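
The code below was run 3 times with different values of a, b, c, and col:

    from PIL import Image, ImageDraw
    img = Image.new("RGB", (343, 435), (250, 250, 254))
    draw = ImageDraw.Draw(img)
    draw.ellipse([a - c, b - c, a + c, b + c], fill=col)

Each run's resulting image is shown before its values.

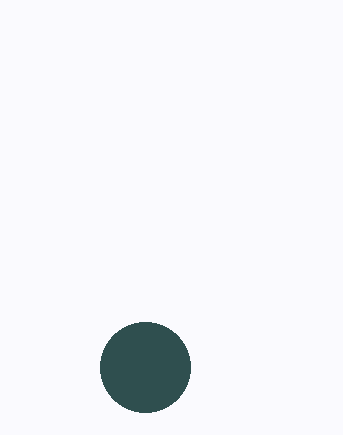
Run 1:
a = 145, b = 367, c = 45, col = 'darkslategray'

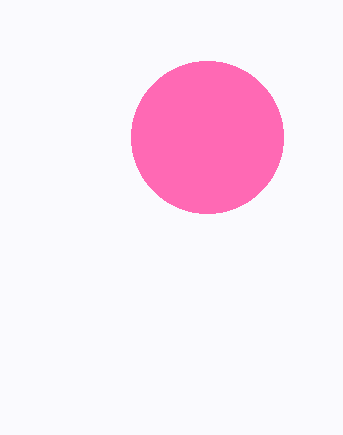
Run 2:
a = 207; b = 137; c = 76; col = 'hotpink'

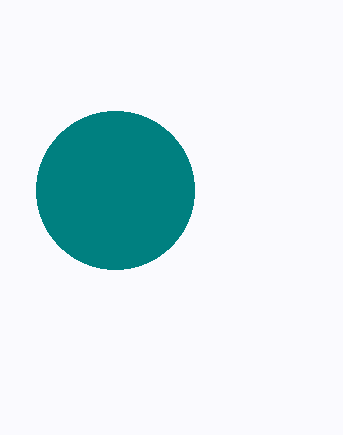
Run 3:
a = 115, b = 190, c = 79, col = 'teal'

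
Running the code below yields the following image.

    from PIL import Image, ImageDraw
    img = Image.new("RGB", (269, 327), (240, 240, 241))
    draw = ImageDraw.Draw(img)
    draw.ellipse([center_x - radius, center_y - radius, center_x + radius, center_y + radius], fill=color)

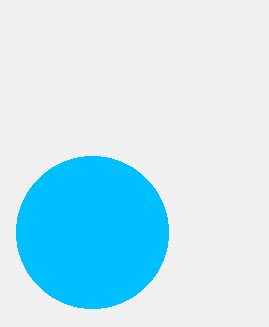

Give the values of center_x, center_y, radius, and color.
center_x = 92
center_y = 232
radius = 76
color = 'deepskyblue'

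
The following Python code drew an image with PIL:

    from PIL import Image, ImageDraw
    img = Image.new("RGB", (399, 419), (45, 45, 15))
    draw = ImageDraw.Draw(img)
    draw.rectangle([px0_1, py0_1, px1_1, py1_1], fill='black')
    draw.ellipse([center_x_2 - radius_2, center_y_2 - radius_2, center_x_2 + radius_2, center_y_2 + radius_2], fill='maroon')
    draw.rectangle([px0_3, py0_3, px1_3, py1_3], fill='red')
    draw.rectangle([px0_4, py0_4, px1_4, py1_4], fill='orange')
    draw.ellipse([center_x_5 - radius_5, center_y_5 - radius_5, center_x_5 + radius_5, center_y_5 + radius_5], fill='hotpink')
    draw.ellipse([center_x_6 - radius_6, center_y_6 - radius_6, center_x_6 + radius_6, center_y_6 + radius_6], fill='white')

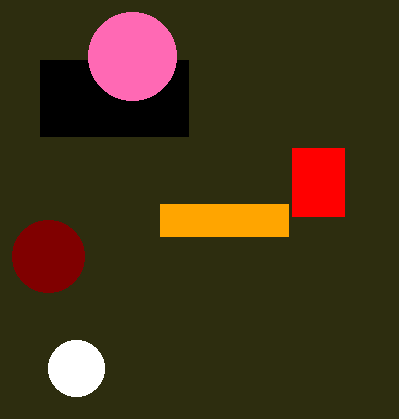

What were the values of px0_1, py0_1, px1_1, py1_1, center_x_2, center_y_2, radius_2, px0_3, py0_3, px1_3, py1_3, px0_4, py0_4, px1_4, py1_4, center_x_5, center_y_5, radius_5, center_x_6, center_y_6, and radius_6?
px0_1 = 40; py0_1 = 60; px1_1 = 188; py1_1 = 136; center_x_2 = 48; center_y_2 = 256; radius_2 = 36; px0_3 = 292; py0_3 = 148; px1_3 = 344; py1_3 = 216; px0_4 = 160; py0_4 = 204; px1_4 = 288; py1_4 = 236; center_x_5 = 132; center_y_5 = 56; radius_5 = 44; center_x_6 = 76; center_y_6 = 368; radius_6 = 28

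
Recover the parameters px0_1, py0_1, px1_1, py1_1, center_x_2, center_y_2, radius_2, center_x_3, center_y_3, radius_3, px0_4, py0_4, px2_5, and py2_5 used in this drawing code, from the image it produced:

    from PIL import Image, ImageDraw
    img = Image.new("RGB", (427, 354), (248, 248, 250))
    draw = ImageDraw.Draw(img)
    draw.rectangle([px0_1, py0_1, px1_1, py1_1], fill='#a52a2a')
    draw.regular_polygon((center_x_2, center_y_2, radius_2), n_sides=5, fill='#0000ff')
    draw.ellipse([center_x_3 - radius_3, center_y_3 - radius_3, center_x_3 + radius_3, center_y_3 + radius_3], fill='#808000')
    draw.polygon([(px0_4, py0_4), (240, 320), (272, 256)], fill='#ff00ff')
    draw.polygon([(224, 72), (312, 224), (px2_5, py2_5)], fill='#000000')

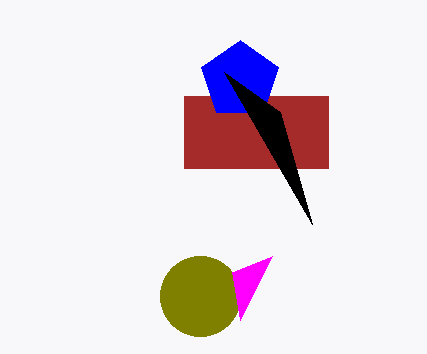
px0_1 = 184, py0_1 = 96, px1_1 = 328, py1_1 = 168, center_x_2 = 240, center_y_2 = 80, radius_2 = 40, center_x_3 = 200, center_y_3 = 296, radius_3 = 40, px0_4 = 232, py0_4 = 272, px2_5 = 280, py2_5 = 112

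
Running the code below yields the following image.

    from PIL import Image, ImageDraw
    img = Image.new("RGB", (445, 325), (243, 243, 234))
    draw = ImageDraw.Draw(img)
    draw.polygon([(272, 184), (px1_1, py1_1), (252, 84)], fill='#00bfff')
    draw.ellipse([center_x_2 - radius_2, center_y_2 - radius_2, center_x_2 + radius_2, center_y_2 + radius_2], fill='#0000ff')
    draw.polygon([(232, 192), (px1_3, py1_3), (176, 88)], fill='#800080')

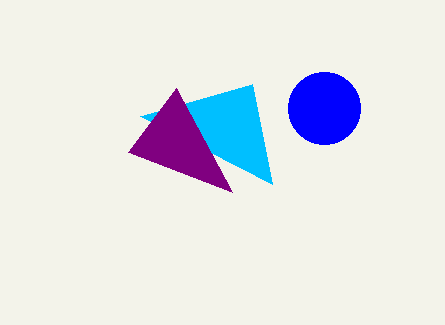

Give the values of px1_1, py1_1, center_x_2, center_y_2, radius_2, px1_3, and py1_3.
px1_1 = 140, py1_1 = 116, center_x_2 = 324, center_y_2 = 108, radius_2 = 36, px1_3 = 128, py1_3 = 152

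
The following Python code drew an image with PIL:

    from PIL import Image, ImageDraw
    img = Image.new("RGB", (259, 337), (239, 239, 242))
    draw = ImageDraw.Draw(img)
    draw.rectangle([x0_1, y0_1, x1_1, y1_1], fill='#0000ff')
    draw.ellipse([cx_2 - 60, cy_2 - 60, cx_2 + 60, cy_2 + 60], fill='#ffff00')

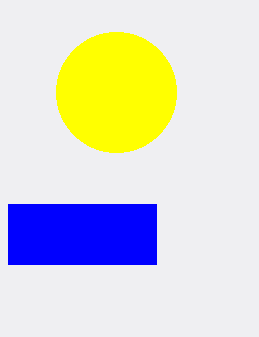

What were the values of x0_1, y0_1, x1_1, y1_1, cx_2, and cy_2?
x0_1 = 8
y0_1 = 204
x1_1 = 156
y1_1 = 264
cx_2 = 116
cy_2 = 92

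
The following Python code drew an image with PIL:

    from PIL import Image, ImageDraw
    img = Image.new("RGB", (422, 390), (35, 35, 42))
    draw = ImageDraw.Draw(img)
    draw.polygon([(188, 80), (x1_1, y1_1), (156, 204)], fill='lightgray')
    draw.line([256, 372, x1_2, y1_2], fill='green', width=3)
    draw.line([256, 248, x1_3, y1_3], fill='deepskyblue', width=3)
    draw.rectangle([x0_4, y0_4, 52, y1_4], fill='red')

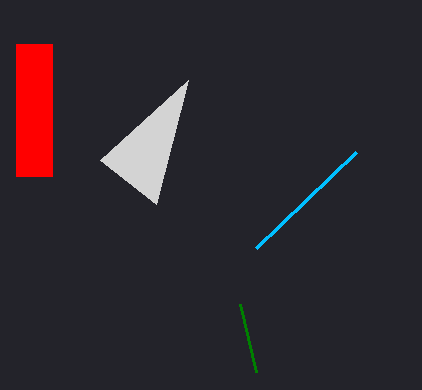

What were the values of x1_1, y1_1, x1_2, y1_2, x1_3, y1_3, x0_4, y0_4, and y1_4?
x1_1 = 100, y1_1 = 160, x1_2 = 240, y1_2 = 304, x1_3 = 356, y1_3 = 152, x0_4 = 16, y0_4 = 44, y1_4 = 176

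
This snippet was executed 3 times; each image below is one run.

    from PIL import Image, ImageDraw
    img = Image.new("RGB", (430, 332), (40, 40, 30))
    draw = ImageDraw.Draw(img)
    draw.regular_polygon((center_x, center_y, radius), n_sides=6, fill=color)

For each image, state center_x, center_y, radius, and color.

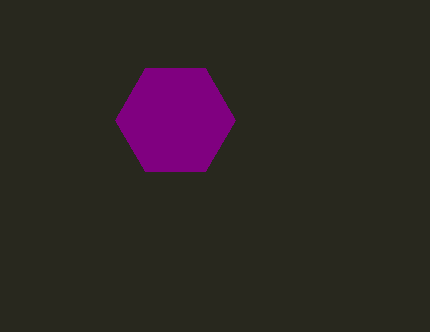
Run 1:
center_x = 175, center_y = 120, radius = 60, color = 'purple'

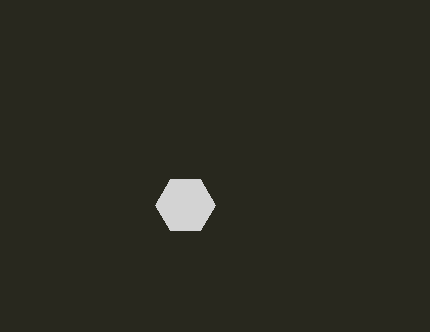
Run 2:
center_x = 185
center_y = 205
radius = 30
color = 'lightgray'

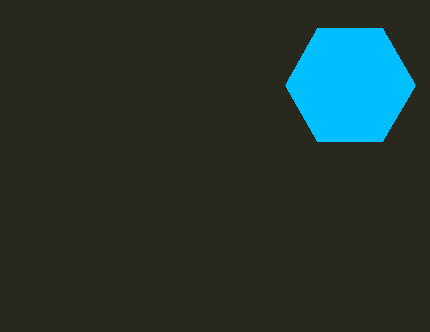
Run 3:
center_x = 350, center_y = 85, radius = 65, color = 'deepskyblue'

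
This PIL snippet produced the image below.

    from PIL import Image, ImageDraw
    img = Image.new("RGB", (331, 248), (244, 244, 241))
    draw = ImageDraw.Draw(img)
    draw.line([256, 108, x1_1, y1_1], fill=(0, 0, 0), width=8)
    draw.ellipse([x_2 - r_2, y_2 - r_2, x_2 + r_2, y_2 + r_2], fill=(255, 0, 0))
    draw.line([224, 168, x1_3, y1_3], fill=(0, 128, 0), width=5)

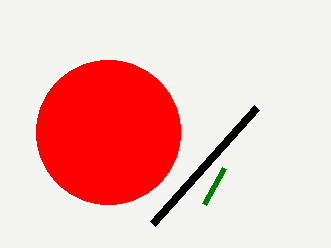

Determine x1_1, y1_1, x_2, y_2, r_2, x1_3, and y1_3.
x1_1 = 152
y1_1 = 224
x_2 = 108
y_2 = 132
r_2 = 72
x1_3 = 204
y1_3 = 204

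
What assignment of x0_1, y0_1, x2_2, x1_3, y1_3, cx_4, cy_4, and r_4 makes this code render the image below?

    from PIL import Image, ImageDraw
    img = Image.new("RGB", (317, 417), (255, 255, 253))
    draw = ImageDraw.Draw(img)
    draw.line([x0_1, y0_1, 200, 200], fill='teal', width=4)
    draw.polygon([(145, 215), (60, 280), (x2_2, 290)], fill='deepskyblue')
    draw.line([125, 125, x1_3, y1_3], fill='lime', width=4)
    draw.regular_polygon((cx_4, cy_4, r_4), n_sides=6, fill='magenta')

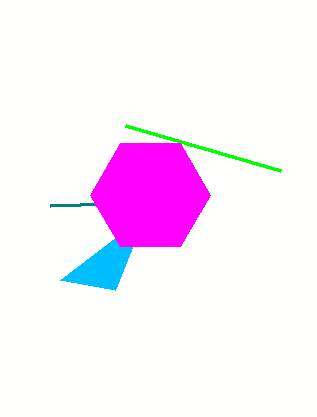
x0_1 = 50, y0_1 = 205, x2_2 = 115, x1_3 = 280, y1_3 = 170, cx_4 = 150, cy_4 = 195, r_4 = 60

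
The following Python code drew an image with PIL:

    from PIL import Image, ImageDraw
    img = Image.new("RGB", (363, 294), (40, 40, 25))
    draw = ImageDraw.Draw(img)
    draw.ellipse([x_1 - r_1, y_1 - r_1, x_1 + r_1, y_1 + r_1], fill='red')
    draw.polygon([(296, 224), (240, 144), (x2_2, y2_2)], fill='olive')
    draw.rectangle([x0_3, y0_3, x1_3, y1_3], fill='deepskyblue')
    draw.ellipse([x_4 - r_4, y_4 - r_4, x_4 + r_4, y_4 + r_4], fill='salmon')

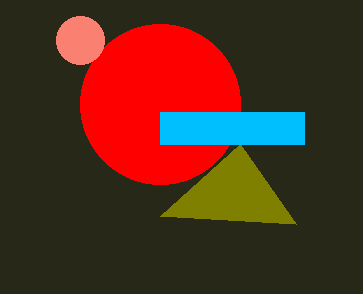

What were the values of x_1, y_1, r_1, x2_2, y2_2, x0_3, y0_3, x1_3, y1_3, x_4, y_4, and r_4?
x_1 = 160, y_1 = 104, r_1 = 80, x2_2 = 160, y2_2 = 216, x0_3 = 160, y0_3 = 112, x1_3 = 304, y1_3 = 144, x_4 = 80, y_4 = 40, r_4 = 24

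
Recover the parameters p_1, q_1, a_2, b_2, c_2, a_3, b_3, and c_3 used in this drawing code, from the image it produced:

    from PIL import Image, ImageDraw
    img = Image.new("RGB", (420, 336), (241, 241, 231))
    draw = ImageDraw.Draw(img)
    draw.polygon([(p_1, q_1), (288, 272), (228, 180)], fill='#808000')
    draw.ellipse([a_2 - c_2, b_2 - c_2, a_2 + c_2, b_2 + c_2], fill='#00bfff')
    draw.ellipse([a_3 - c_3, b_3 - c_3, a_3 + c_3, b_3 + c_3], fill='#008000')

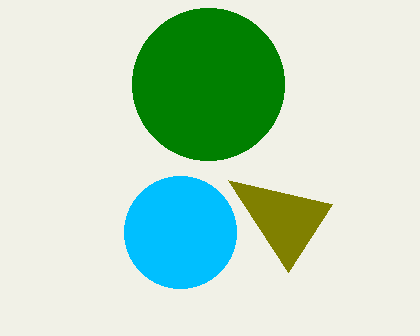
p_1 = 332; q_1 = 204; a_2 = 180; b_2 = 232; c_2 = 56; a_3 = 208; b_3 = 84; c_3 = 76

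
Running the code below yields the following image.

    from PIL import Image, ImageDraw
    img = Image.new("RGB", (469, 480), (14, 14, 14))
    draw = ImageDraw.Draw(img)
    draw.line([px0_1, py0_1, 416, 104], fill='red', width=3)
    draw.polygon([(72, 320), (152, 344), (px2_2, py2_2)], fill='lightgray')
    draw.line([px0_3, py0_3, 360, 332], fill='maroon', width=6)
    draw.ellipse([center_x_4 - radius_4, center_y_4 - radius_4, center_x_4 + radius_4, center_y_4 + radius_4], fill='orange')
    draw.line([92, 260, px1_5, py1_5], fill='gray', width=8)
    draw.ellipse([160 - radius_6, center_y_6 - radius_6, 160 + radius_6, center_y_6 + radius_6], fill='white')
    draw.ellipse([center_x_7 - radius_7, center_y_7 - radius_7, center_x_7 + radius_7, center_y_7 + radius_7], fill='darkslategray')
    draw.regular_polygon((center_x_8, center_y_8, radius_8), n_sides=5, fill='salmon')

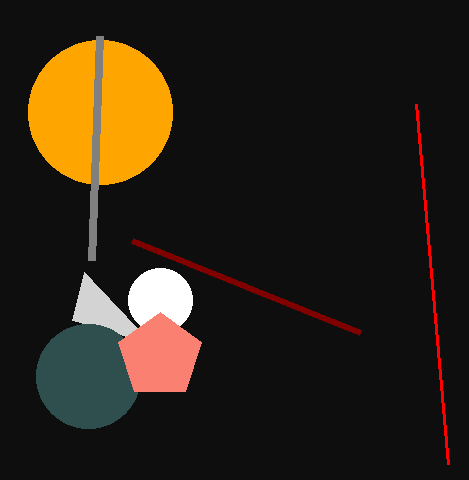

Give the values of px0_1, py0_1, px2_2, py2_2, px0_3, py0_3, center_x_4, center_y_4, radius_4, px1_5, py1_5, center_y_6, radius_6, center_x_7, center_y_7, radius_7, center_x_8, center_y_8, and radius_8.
px0_1 = 448; py0_1 = 464; px2_2 = 84; py2_2 = 272; px0_3 = 132; py0_3 = 240; center_x_4 = 100; center_y_4 = 112; radius_4 = 72; px1_5 = 100; py1_5 = 36; center_y_6 = 300; radius_6 = 32; center_x_7 = 88; center_y_7 = 376; radius_7 = 52; center_x_8 = 160; center_y_8 = 356; radius_8 = 44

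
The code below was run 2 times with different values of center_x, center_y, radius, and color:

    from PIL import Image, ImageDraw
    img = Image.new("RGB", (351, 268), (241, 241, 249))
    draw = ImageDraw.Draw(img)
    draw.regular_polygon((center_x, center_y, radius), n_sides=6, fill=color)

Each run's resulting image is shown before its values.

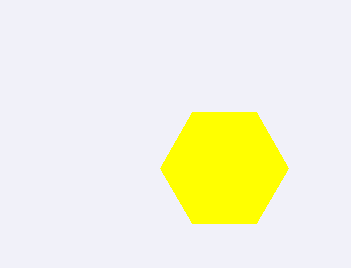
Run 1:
center_x = 224, center_y = 168, radius = 64, color = 'yellow'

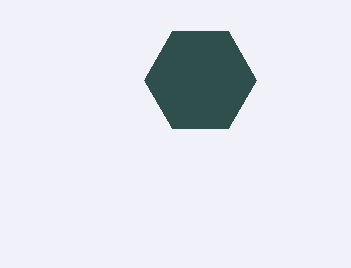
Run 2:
center_x = 200; center_y = 80; radius = 56; color = 'darkslategray'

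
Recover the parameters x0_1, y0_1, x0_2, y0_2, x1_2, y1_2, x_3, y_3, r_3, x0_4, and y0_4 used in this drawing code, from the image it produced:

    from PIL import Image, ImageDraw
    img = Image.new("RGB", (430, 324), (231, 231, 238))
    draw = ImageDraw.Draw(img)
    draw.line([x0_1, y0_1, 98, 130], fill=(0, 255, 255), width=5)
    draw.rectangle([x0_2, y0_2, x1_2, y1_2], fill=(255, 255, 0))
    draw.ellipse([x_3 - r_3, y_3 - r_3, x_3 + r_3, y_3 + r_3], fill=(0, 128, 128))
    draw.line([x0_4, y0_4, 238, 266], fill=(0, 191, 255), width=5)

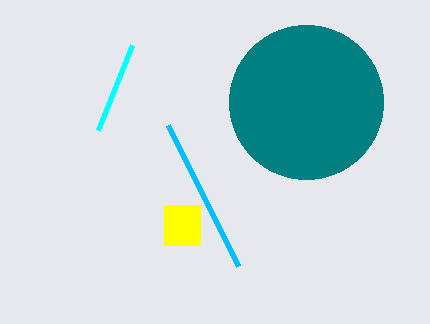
x0_1 = 132
y0_1 = 45
x0_2 = 164
y0_2 = 205
x1_2 = 200
y1_2 = 245
x_3 = 306
y_3 = 102
r_3 = 77
x0_4 = 168
y0_4 = 125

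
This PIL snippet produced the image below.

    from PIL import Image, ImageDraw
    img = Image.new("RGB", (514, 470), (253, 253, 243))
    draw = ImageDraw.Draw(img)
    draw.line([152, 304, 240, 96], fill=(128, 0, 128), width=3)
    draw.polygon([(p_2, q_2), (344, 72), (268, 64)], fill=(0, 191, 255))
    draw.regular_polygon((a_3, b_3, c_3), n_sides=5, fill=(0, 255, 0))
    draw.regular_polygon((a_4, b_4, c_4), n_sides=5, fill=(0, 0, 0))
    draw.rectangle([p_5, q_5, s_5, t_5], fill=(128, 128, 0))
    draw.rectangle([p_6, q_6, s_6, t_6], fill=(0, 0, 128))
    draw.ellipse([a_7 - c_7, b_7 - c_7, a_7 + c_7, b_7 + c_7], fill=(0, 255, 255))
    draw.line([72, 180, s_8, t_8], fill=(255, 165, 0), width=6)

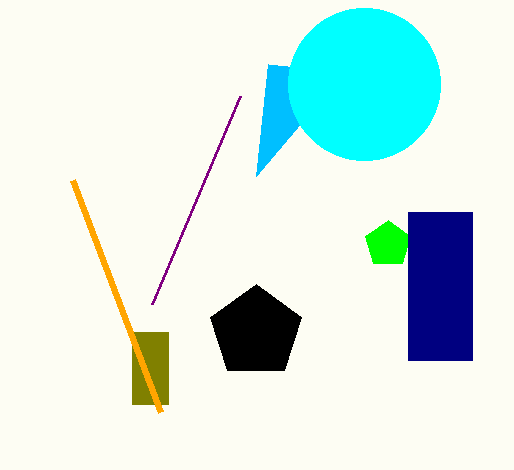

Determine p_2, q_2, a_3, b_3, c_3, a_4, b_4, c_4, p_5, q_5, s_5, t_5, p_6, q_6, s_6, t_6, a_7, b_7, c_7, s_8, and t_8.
p_2 = 256
q_2 = 176
a_3 = 388
b_3 = 244
c_3 = 24
a_4 = 256
b_4 = 332
c_4 = 48
p_5 = 132
q_5 = 332
s_5 = 168
t_5 = 404
p_6 = 408
q_6 = 212
s_6 = 472
t_6 = 360
a_7 = 364
b_7 = 84
c_7 = 76
s_8 = 160
t_8 = 412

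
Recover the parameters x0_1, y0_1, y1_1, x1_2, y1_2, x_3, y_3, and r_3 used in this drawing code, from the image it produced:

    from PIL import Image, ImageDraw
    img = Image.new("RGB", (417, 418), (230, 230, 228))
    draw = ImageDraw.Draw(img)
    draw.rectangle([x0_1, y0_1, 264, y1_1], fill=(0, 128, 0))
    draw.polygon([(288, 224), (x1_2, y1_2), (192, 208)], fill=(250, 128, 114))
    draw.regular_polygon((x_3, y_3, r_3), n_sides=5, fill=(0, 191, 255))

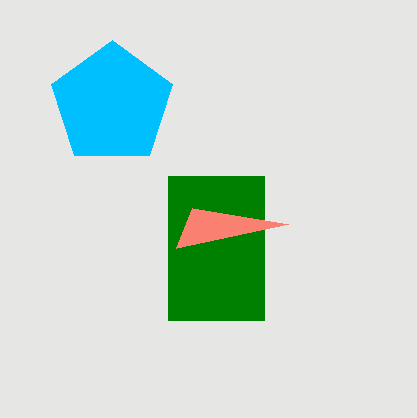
x0_1 = 168, y0_1 = 176, y1_1 = 320, x1_2 = 176, y1_2 = 248, x_3 = 112, y_3 = 104, r_3 = 64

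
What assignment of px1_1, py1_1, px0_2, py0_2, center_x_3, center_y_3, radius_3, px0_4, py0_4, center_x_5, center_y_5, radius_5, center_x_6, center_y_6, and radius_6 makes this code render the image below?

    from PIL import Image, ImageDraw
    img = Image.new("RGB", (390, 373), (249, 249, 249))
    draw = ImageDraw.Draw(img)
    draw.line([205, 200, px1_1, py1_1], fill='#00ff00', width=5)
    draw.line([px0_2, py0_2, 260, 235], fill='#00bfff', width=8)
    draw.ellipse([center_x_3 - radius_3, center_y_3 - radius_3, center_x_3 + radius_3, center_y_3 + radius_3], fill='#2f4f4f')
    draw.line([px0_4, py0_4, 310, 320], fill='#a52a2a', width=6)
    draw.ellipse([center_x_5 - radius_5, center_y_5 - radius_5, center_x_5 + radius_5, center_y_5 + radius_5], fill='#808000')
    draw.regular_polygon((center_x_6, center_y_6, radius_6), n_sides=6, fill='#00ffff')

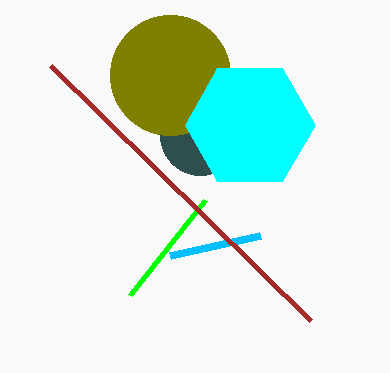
px1_1 = 130, py1_1 = 295, px0_2 = 170, py0_2 = 255, center_x_3 = 200, center_y_3 = 135, radius_3 = 40, px0_4 = 50, py0_4 = 65, center_x_5 = 170, center_y_5 = 75, radius_5 = 60, center_x_6 = 250, center_y_6 = 125, radius_6 = 65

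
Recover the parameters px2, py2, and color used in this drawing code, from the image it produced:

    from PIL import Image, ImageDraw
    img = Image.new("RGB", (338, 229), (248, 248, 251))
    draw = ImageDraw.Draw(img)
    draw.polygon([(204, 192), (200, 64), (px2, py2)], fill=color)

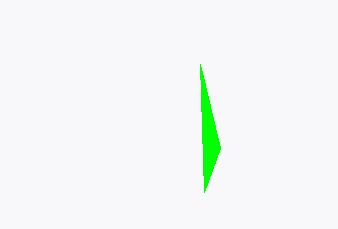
px2 = 220
py2 = 148
color = 'lime'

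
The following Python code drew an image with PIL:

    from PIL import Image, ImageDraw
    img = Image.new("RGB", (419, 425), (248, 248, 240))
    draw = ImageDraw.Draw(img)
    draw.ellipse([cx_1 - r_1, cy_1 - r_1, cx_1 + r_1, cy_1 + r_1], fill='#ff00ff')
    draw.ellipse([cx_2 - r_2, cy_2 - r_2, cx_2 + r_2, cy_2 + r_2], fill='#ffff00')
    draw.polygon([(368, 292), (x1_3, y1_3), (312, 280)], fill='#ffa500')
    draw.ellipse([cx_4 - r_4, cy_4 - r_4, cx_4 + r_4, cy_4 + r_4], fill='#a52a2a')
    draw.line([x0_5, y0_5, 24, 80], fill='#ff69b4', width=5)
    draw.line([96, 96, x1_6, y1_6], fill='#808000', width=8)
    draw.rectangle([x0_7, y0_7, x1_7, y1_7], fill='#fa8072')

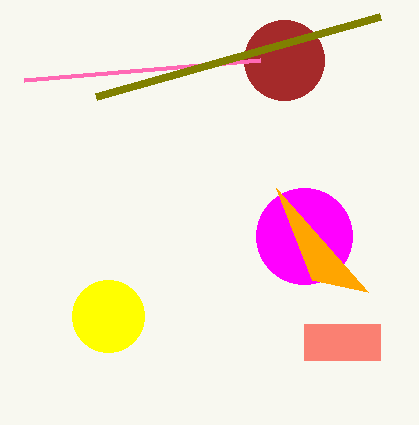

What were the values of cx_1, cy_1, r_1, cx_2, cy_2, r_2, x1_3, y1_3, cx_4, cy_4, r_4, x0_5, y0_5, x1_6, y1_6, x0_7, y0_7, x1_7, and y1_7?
cx_1 = 304
cy_1 = 236
r_1 = 48
cx_2 = 108
cy_2 = 316
r_2 = 36
x1_3 = 276
y1_3 = 188
cx_4 = 284
cy_4 = 60
r_4 = 40
x0_5 = 260
y0_5 = 60
x1_6 = 380
y1_6 = 16
x0_7 = 304
y0_7 = 324
x1_7 = 380
y1_7 = 360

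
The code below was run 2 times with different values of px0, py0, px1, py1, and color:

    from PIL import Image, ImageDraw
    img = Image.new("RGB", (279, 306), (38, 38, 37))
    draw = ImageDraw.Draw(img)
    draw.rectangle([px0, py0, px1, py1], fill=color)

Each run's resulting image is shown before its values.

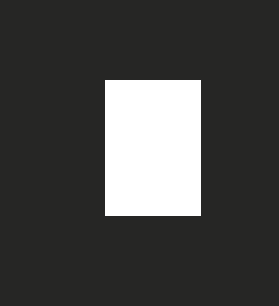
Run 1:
px0 = 105, py0 = 80, px1 = 200, py1 = 215, color = 'white'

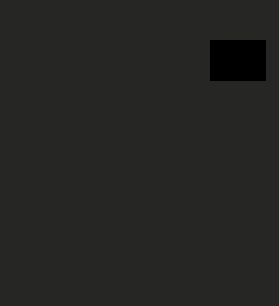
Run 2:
px0 = 210
py0 = 40
px1 = 265
py1 = 80
color = 'black'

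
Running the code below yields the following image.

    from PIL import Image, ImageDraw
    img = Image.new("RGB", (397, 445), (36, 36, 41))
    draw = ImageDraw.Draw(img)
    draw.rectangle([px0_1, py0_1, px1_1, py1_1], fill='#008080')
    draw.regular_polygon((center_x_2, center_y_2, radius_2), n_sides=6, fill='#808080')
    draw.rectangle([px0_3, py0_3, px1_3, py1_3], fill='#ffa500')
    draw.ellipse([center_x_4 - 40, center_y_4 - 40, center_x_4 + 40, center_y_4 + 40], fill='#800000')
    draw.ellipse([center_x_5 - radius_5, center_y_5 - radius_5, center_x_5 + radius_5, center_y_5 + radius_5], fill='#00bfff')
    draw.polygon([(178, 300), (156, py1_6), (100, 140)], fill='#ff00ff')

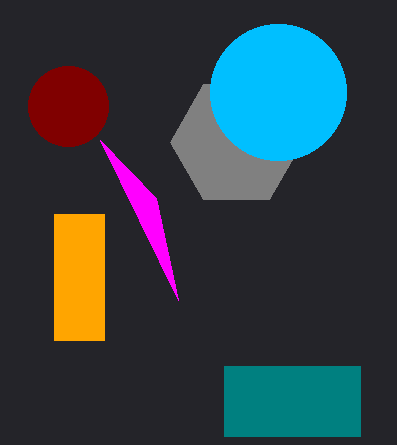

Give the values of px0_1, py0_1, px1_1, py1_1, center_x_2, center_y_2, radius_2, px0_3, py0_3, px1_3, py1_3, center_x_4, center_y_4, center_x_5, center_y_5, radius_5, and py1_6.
px0_1 = 224
py0_1 = 366
px1_1 = 360
py1_1 = 436
center_x_2 = 236
center_y_2 = 142
radius_2 = 66
px0_3 = 54
py0_3 = 214
px1_3 = 104
py1_3 = 340
center_x_4 = 68
center_y_4 = 106
center_x_5 = 278
center_y_5 = 92
radius_5 = 68
py1_6 = 198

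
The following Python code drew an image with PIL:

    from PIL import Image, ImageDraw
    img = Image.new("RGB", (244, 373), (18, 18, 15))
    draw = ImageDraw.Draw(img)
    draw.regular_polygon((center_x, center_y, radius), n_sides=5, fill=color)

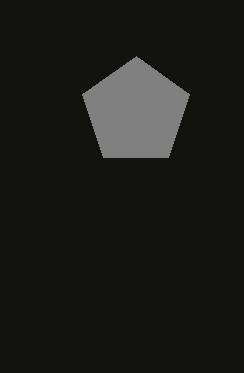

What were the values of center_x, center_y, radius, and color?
center_x = 136
center_y = 112
radius = 56
color = 'gray'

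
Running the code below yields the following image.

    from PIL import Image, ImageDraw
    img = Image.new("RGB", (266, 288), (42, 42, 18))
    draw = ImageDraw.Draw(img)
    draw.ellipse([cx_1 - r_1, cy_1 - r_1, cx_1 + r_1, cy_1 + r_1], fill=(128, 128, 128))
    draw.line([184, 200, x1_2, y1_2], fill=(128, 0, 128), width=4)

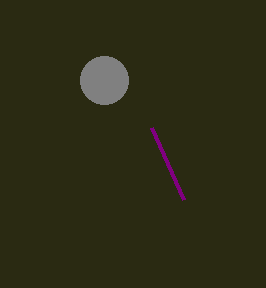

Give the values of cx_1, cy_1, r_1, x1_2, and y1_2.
cx_1 = 104, cy_1 = 80, r_1 = 24, x1_2 = 152, y1_2 = 128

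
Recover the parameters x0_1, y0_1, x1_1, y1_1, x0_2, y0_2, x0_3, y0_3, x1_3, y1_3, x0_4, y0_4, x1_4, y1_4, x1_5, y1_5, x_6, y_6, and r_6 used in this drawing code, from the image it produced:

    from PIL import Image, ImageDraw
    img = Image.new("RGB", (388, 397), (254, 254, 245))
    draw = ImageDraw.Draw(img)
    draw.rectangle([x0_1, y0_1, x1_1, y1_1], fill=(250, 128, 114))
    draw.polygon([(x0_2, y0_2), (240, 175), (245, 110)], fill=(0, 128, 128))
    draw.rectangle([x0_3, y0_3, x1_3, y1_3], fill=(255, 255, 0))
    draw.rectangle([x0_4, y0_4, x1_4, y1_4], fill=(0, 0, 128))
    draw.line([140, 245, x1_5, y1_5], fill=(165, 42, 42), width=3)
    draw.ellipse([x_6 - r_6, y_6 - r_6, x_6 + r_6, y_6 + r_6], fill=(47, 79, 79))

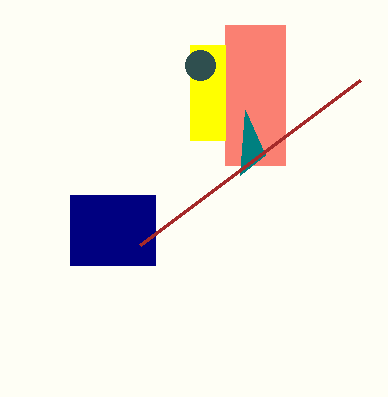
x0_1 = 225, y0_1 = 25, x1_1 = 285, y1_1 = 165, x0_2 = 265, y0_2 = 155, x0_3 = 190, y0_3 = 45, x1_3 = 225, y1_3 = 140, x0_4 = 70, y0_4 = 195, x1_4 = 155, y1_4 = 265, x1_5 = 360, y1_5 = 80, x_6 = 200, y_6 = 65, r_6 = 15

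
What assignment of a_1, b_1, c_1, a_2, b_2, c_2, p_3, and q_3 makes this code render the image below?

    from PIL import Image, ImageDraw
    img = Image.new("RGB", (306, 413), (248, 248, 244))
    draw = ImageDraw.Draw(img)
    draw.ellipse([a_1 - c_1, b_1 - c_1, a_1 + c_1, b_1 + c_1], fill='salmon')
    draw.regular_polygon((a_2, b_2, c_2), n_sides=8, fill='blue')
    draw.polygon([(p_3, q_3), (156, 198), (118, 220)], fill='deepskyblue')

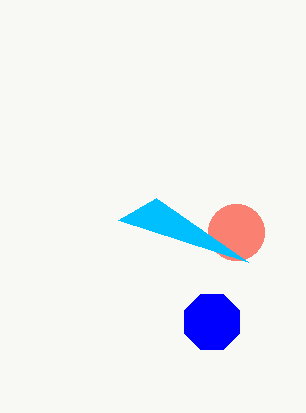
a_1 = 236; b_1 = 232; c_1 = 28; a_2 = 212; b_2 = 322; c_2 = 30; p_3 = 248; q_3 = 262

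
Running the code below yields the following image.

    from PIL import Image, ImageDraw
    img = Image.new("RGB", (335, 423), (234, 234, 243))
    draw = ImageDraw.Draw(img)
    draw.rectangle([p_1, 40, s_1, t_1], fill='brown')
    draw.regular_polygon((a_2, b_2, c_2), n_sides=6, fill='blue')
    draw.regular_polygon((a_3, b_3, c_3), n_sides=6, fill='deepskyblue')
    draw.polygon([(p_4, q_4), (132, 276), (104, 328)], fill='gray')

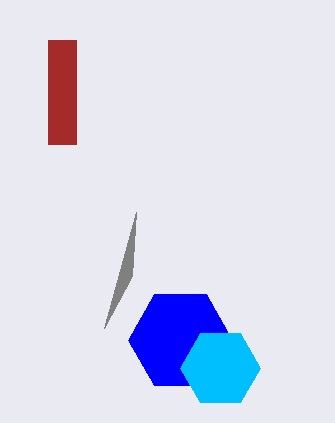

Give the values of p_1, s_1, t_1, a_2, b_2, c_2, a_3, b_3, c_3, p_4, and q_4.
p_1 = 48, s_1 = 76, t_1 = 144, a_2 = 180, b_2 = 340, c_2 = 52, a_3 = 220, b_3 = 368, c_3 = 40, p_4 = 136, q_4 = 212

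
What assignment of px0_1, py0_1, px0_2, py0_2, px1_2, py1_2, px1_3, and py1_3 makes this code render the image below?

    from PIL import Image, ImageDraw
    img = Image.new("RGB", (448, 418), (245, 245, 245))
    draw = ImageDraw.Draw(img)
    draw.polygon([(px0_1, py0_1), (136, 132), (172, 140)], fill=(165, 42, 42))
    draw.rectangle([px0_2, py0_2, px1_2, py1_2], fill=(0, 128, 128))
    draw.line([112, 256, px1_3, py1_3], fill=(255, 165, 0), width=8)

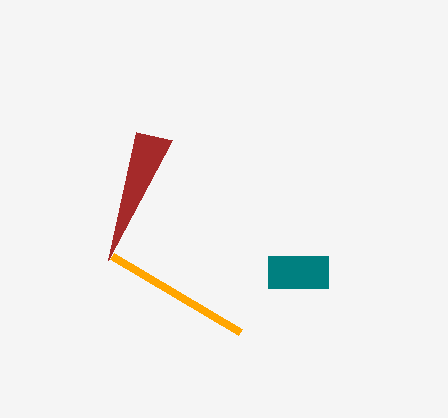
px0_1 = 108, py0_1 = 260, px0_2 = 268, py0_2 = 256, px1_2 = 328, py1_2 = 288, px1_3 = 240, py1_3 = 332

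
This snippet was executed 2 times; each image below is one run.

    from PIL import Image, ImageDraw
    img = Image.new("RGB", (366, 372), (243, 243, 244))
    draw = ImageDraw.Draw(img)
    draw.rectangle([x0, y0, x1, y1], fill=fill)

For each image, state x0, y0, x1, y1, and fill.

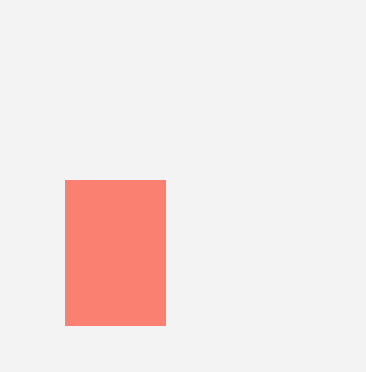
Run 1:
x0 = 65; y0 = 180; x1 = 165; y1 = 325; fill = 'salmon'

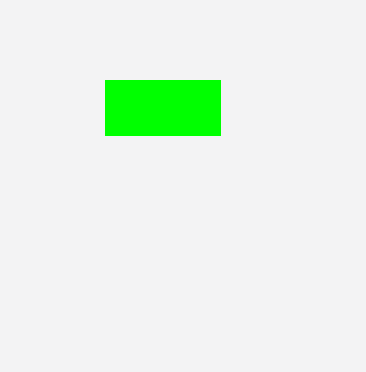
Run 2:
x0 = 105, y0 = 80, x1 = 220, y1 = 135, fill = 'lime'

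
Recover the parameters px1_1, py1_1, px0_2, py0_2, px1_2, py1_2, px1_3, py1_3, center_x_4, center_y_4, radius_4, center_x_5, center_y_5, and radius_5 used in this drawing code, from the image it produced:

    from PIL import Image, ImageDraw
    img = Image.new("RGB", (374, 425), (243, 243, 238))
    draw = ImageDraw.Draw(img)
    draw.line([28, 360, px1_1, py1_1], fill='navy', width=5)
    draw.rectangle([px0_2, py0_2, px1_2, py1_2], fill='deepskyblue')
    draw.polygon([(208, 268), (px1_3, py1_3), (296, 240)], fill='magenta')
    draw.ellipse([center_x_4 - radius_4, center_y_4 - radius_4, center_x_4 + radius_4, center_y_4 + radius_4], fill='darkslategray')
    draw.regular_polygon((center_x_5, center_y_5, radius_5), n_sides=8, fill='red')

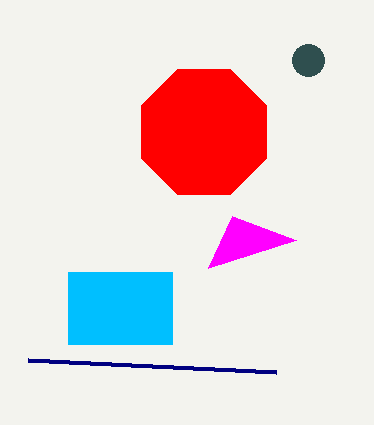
px1_1 = 276, py1_1 = 372, px0_2 = 68, py0_2 = 272, px1_2 = 172, py1_2 = 344, px1_3 = 232, py1_3 = 216, center_x_4 = 308, center_y_4 = 60, radius_4 = 16, center_x_5 = 204, center_y_5 = 132, radius_5 = 68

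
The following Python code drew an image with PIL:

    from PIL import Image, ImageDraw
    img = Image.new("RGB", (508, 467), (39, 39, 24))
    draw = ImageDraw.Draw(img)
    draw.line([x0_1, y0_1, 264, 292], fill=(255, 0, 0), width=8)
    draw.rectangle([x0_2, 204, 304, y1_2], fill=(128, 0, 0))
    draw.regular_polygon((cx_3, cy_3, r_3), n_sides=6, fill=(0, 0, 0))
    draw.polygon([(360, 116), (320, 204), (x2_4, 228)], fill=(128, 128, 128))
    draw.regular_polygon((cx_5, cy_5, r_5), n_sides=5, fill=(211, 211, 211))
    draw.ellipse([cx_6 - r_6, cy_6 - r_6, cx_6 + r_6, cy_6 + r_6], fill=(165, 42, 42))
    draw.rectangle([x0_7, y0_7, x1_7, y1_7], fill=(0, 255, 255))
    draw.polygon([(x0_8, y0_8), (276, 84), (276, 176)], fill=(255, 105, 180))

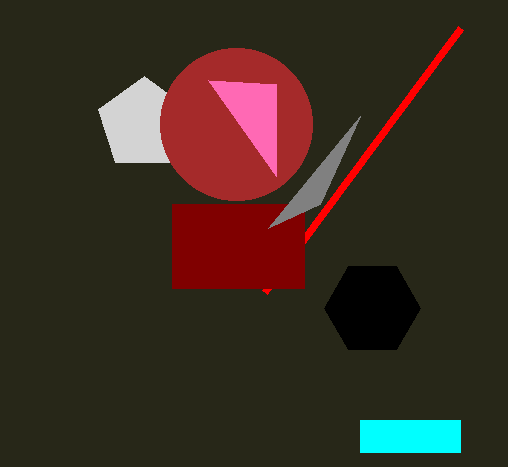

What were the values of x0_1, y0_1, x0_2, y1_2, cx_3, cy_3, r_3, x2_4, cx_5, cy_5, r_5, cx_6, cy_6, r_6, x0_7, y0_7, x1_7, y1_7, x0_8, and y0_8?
x0_1 = 460; y0_1 = 28; x0_2 = 172; y1_2 = 288; cx_3 = 372; cy_3 = 308; r_3 = 48; x2_4 = 268; cx_5 = 144; cy_5 = 124; r_5 = 48; cx_6 = 236; cy_6 = 124; r_6 = 76; x0_7 = 360; y0_7 = 420; x1_7 = 460; y1_7 = 452; x0_8 = 208; y0_8 = 80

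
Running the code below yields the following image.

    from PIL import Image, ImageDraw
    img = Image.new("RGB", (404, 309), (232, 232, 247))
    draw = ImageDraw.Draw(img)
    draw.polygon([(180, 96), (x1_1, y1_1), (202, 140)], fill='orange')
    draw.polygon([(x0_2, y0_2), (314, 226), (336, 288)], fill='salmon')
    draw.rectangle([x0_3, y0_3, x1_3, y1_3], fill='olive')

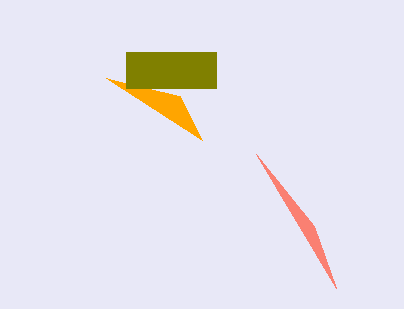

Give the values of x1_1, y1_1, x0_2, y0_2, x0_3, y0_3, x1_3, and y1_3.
x1_1 = 106; y1_1 = 78; x0_2 = 256; y0_2 = 154; x0_3 = 126; y0_3 = 52; x1_3 = 216; y1_3 = 88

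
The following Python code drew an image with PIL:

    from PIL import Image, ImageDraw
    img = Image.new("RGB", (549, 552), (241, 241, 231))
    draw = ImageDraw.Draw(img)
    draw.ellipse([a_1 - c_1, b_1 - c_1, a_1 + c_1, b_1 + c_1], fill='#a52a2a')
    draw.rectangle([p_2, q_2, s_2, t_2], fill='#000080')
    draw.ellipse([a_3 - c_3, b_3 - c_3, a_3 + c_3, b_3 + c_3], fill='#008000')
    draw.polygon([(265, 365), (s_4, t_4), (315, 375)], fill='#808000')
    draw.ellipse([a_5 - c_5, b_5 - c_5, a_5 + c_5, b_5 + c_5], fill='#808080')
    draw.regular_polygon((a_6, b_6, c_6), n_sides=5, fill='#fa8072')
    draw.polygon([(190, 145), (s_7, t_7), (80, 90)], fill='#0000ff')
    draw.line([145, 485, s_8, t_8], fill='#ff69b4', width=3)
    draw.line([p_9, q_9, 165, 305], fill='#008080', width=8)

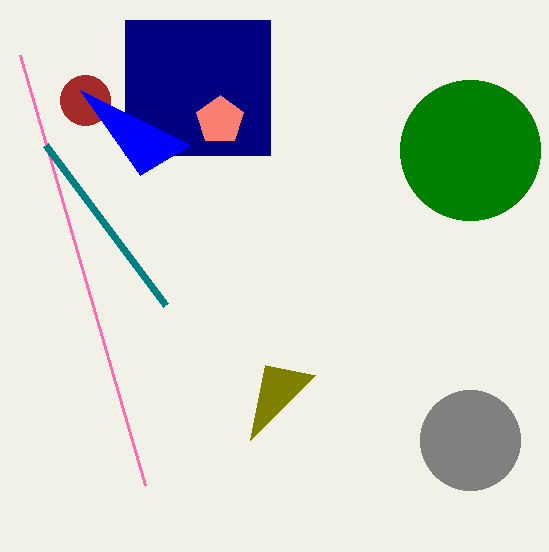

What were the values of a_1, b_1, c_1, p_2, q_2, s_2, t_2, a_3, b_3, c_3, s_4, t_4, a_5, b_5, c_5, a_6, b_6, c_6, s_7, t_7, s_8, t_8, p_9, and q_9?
a_1 = 85; b_1 = 100; c_1 = 25; p_2 = 125; q_2 = 20; s_2 = 270; t_2 = 155; a_3 = 470; b_3 = 150; c_3 = 70; s_4 = 250; t_4 = 440; a_5 = 470; b_5 = 440; c_5 = 50; a_6 = 220; b_6 = 120; c_6 = 25; s_7 = 140; t_7 = 175; s_8 = 20; t_8 = 55; p_9 = 45; q_9 = 145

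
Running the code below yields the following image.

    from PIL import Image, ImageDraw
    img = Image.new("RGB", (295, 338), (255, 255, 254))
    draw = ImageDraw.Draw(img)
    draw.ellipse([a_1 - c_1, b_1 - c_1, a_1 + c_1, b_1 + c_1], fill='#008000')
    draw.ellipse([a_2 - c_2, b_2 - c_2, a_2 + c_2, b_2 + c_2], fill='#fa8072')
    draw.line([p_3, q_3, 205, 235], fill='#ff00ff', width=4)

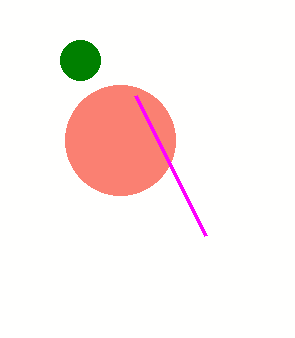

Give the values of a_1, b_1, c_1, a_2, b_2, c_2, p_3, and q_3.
a_1 = 80, b_1 = 60, c_1 = 20, a_2 = 120, b_2 = 140, c_2 = 55, p_3 = 135, q_3 = 95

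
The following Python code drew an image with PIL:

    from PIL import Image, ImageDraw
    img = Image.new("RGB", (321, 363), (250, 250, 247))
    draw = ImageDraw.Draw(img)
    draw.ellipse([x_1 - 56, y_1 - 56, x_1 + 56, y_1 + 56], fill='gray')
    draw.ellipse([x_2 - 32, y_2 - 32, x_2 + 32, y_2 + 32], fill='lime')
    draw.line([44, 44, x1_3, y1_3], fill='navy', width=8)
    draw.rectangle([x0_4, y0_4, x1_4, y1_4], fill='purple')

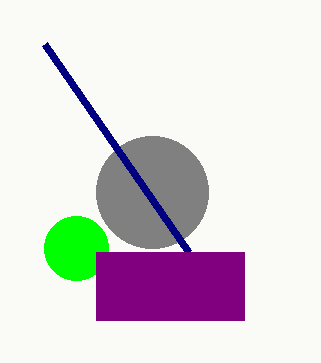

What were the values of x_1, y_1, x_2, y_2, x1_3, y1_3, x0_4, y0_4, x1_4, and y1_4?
x_1 = 152; y_1 = 192; x_2 = 76; y_2 = 248; x1_3 = 188; y1_3 = 252; x0_4 = 96; y0_4 = 252; x1_4 = 244; y1_4 = 320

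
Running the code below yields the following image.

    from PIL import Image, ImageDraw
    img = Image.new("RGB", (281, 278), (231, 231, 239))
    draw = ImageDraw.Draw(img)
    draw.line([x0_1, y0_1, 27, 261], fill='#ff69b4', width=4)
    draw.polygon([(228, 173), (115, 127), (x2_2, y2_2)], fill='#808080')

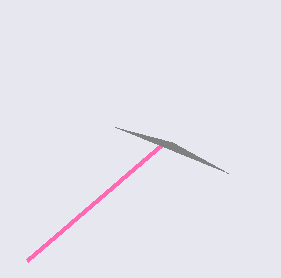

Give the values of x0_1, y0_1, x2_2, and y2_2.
x0_1 = 163, y0_1 = 144, x2_2 = 172, y2_2 = 142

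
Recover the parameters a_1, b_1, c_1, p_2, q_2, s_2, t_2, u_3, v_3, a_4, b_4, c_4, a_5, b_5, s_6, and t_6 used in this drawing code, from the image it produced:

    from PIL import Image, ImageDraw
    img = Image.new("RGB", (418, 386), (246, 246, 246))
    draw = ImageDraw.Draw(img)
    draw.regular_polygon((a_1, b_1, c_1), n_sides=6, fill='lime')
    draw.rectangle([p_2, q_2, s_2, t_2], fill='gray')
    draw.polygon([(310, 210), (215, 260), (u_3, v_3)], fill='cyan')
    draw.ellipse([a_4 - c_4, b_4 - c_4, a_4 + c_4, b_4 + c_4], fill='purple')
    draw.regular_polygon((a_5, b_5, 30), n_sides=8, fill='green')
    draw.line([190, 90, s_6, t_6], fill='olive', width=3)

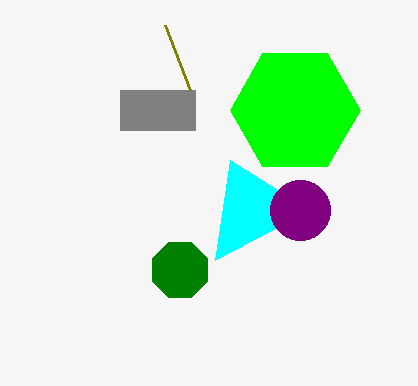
a_1 = 295, b_1 = 110, c_1 = 65, p_2 = 120, q_2 = 90, s_2 = 195, t_2 = 130, u_3 = 230, v_3 = 160, a_4 = 300, b_4 = 210, c_4 = 30, a_5 = 180, b_5 = 270, s_6 = 165, t_6 = 25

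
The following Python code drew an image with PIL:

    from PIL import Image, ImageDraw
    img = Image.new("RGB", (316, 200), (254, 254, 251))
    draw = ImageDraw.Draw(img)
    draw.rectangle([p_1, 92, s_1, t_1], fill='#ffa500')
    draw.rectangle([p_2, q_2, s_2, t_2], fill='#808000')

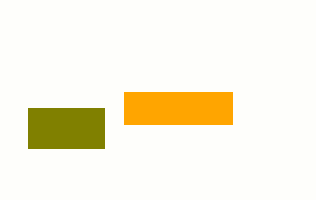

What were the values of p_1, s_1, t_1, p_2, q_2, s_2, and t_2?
p_1 = 124; s_1 = 232; t_1 = 124; p_2 = 28; q_2 = 108; s_2 = 104; t_2 = 148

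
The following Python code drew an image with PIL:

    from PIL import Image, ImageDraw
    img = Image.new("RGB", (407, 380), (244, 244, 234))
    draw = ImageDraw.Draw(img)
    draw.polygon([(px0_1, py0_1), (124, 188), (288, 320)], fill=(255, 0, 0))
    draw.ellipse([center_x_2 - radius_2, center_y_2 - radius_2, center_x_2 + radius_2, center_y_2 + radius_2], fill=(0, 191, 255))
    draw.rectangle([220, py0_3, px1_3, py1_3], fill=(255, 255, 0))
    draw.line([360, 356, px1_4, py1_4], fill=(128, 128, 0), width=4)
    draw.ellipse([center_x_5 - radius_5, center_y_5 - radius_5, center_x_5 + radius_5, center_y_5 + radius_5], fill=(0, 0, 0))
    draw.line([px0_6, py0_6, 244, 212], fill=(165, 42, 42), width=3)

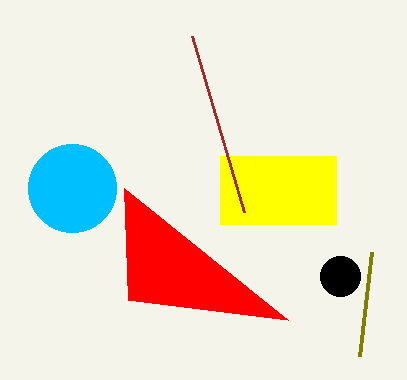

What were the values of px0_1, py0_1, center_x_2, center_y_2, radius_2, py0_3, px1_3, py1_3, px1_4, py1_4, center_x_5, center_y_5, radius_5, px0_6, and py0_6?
px0_1 = 128; py0_1 = 300; center_x_2 = 72; center_y_2 = 188; radius_2 = 44; py0_3 = 156; px1_3 = 336; py1_3 = 224; px1_4 = 372; py1_4 = 252; center_x_5 = 340; center_y_5 = 276; radius_5 = 20; px0_6 = 192; py0_6 = 36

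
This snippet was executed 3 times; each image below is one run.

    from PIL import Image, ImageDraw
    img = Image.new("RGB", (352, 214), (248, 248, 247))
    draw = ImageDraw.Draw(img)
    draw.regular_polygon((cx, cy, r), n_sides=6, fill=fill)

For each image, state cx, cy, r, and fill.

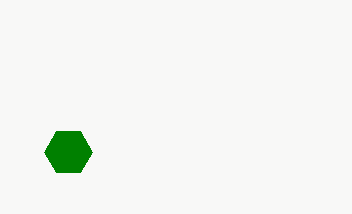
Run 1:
cx = 68, cy = 152, r = 24, fill = 'green'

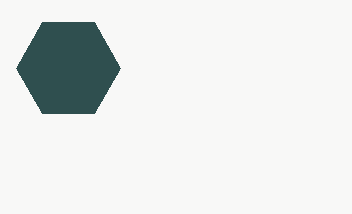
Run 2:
cx = 68; cy = 68; r = 52; fill = 'darkslategray'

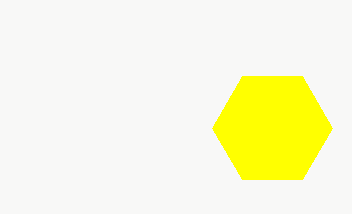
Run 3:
cx = 272, cy = 128, r = 60, fill = 'yellow'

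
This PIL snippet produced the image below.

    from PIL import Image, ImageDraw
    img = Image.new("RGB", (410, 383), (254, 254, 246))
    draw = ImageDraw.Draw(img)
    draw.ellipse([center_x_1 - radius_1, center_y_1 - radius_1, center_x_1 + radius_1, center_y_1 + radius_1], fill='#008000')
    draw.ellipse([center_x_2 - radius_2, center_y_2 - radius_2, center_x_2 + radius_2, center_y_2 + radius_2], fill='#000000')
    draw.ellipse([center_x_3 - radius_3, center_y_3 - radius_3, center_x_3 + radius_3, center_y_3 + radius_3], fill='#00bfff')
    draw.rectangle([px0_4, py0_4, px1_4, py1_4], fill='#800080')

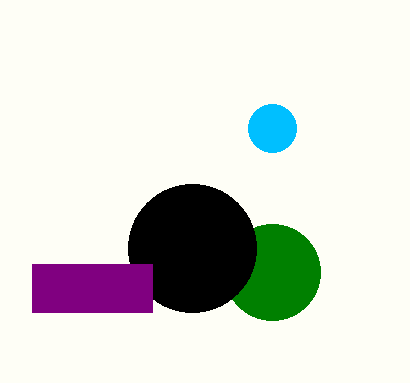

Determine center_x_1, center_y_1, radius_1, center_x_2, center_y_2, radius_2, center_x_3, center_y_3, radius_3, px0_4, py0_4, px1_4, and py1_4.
center_x_1 = 272
center_y_1 = 272
radius_1 = 48
center_x_2 = 192
center_y_2 = 248
radius_2 = 64
center_x_3 = 272
center_y_3 = 128
radius_3 = 24
px0_4 = 32
py0_4 = 264
px1_4 = 152
py1_4 = 312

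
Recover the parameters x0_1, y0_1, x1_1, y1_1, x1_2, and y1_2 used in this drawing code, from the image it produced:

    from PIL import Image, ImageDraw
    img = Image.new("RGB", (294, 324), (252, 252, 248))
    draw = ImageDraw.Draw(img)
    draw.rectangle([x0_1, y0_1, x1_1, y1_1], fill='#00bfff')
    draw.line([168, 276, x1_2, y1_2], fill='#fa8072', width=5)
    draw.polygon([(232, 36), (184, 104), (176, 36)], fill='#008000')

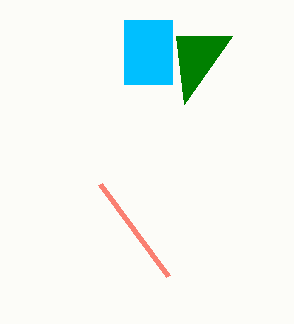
x0_1 = 124; y0_1 = 20; x1_1 = 172; y1_1 = 84; x1_2 = 100; y1_2 = 184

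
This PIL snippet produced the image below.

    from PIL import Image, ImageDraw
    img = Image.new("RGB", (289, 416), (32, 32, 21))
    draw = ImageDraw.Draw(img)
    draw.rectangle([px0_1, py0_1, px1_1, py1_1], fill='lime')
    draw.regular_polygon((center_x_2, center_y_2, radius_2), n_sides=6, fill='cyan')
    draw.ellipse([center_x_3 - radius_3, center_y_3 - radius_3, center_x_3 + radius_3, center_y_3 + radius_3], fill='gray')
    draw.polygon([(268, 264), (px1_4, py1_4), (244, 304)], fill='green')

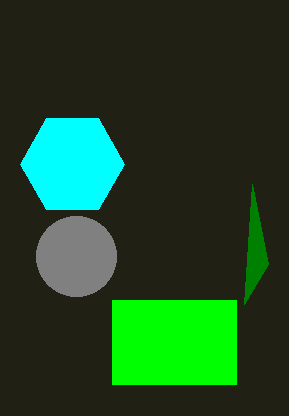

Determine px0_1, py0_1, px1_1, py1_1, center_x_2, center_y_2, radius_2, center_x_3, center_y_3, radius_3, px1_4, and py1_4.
px0_1 = 112; py0_1 = 300; px1_1 = 236; py1_1 = 384; center_x_2 = 72; center_y_2 = 164; radius_2 = 52; center_x_3 = 76; center_y_3 = 256; radius_3 = 40; px1_4 = 252; py1_4 = 184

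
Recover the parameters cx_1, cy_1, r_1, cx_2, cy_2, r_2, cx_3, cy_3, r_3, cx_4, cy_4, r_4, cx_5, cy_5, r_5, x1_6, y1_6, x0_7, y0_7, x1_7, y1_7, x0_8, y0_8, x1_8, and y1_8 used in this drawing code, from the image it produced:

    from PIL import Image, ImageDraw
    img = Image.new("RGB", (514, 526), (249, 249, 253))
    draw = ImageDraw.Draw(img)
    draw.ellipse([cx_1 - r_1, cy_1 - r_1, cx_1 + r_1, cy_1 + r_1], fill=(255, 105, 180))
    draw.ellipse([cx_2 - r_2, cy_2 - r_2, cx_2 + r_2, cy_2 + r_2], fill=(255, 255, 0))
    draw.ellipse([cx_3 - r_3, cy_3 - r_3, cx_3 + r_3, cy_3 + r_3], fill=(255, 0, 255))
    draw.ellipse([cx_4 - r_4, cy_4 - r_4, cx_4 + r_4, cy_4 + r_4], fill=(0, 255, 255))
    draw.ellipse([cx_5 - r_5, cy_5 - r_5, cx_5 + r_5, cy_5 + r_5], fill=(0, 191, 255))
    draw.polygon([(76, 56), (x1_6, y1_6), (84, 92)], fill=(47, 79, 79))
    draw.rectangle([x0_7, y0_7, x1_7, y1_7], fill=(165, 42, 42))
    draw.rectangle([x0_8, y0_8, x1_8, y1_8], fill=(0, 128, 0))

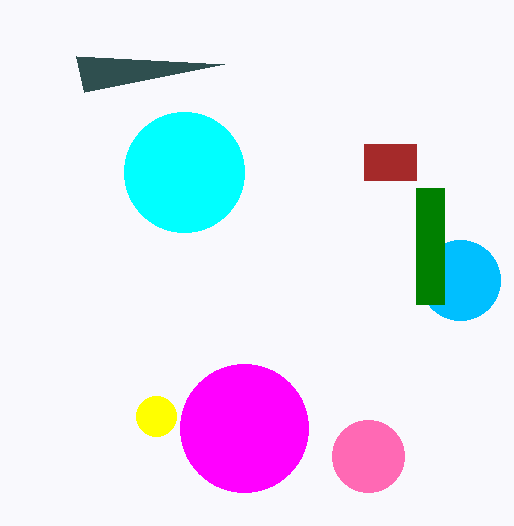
cx_1 = 368, cy_1 = 456, r_1 = 36, cx_2 = 156, cy_2 = 416, r_2 = 20, cx_3 = 244, cy_3 = 428, r_3 = 64, cx_4 = 184, cy_4 = 172, r_4 = 60, cx_5 = 460, cy_5 = 280, r_5 = 40, x1_6 = 224, y1_6 = 64, x0_7 = 364, y0_7 = 144, x1_7 = 416, y1_7 = 180, x0_8 = 416, y0_8 = 188, x1_8 = 444, y1_8 = 304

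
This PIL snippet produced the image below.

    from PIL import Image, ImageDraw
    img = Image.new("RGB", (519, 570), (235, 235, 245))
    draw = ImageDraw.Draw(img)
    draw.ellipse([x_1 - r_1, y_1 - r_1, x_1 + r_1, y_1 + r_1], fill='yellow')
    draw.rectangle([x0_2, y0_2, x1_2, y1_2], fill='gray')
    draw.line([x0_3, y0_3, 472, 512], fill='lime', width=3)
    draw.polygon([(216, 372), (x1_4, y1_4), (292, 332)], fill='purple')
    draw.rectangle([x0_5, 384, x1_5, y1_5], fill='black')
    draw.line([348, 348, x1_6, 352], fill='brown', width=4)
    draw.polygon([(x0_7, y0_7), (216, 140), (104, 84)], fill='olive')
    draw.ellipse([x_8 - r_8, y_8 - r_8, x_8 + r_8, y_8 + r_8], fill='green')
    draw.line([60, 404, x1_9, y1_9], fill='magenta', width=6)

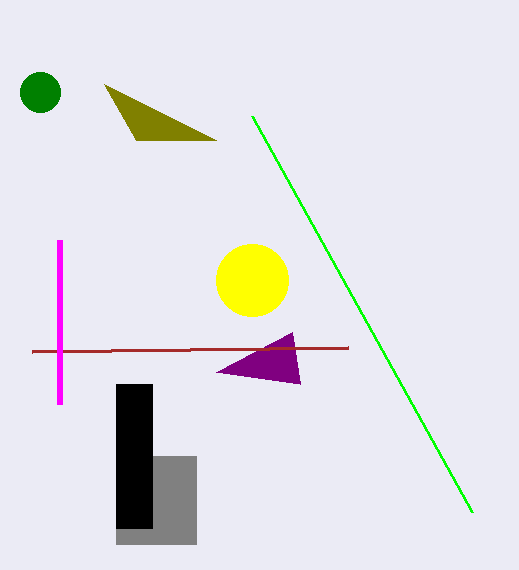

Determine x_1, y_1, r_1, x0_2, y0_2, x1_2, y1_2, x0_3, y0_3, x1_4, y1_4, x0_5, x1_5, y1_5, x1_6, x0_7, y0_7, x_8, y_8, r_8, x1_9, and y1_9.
x_1 = 252, y_1 = 280, r_1 = 36, x0_2 = 116, y0_2 = 456, x1_2 = 196, y1_2 = 544, x0_3 = 252, y0_3 = 116, x1_4 = 300, y1_4 = 384, x0_5 = 116, x1_5 = 152, y1_5 = 528, x1_6 = 32, x0_7 = 136, y0_7 = 140, x_8 = 40, y_8 = 92, r_8 = 20, x1_9 = 60, y1_9 = 240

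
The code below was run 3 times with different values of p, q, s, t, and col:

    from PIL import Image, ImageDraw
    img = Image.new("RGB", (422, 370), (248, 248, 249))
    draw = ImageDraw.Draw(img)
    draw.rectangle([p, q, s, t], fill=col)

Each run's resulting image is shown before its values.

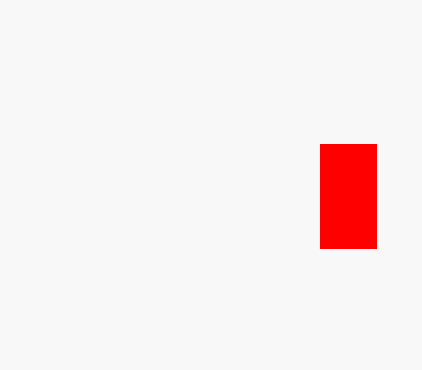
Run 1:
p = 320
q = 144
s = 376
t = 248
col = 'red'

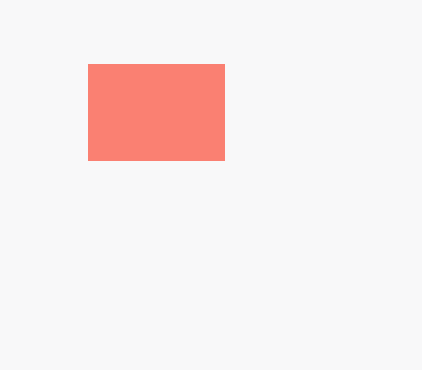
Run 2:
p = 88, q = 64, s = 224, t = 160, col = 'salmon'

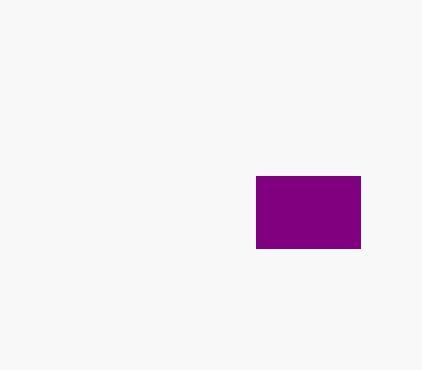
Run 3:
p = 256
q = 176
s = 360
t = 248
col = 'purple'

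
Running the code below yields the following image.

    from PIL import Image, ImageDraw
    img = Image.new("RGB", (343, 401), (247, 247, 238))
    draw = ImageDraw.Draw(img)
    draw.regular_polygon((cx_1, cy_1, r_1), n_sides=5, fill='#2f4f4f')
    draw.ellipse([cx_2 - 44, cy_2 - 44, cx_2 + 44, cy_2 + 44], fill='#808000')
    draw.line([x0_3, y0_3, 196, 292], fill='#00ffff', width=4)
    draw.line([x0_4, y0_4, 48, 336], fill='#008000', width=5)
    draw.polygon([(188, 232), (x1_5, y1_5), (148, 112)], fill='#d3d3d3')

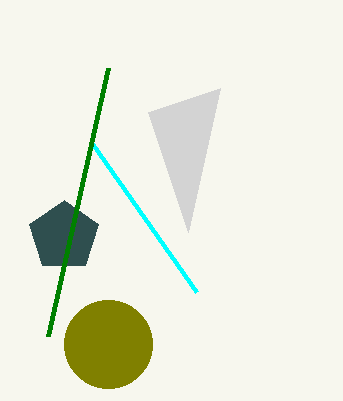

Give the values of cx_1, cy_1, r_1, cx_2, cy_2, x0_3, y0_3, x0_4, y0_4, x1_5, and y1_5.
cx_1 = 64
cy_1 = 236
r_1 = 36
cx_2 = 108
cy_2 = 344
x0_3 = 92
y0_3 = 144
x0_4 = 108
y0_4 = 68
x1_5 = 220
y1_5 = 88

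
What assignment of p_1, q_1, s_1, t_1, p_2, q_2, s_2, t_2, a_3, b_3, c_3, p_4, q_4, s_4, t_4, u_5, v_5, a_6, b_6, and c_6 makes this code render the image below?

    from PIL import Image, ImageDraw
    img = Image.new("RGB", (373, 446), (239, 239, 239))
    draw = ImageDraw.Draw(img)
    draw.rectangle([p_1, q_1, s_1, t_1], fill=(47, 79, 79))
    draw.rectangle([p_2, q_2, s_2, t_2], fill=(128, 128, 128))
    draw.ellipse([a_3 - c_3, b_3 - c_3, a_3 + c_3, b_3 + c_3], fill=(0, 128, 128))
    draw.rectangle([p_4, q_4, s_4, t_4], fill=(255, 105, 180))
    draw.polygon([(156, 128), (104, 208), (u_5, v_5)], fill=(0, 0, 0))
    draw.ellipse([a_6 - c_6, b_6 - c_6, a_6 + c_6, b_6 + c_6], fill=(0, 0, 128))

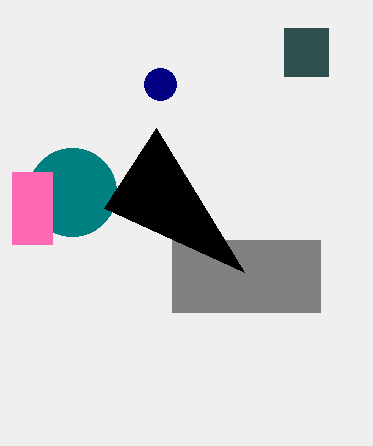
p_1 = 284
q_1 = 28
s_1 = 328
t_1 = 76
p_2 = 172
q_2 = 240
s_2 = 320
t_2 = 312
a_3 = 72
b_3 = 192
c_3 = 44
p_4 = 12
q_4 = 172
s_4 = 52
t_4 = 244
u_5 = 244
v_5 = 272
a_6 = 160
b_6 = 84
c_6 = 16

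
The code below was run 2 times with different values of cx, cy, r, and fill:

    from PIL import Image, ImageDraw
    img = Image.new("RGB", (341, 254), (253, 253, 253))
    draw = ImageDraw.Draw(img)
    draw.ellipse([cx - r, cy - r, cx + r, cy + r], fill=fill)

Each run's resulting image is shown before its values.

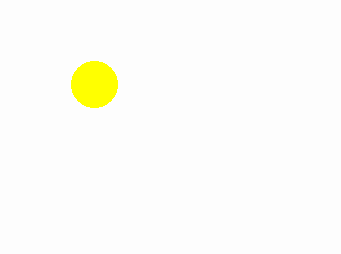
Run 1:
cx = 94; cy = 84; r = 23; fill = 'yellow'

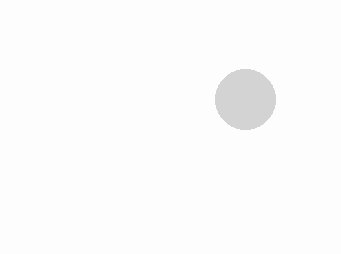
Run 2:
cx = 245
cy = 99
r = 30
fill = 'lightgray'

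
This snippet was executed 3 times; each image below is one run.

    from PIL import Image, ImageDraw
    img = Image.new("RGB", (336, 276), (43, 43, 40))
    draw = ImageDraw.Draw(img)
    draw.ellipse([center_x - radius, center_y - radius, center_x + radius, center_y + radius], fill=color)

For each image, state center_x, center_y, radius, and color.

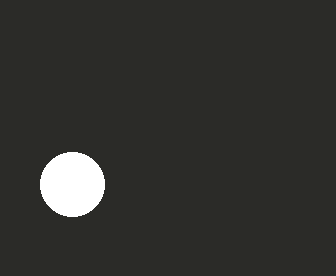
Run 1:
center_x = 72, center_y = 184, radius = 32, color = 'white'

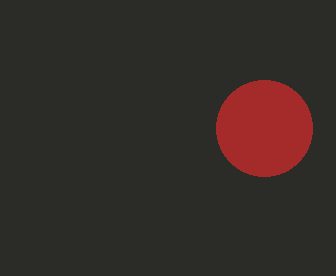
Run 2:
center_x = 264, center_y = 128, radius = 48, color = 'brown'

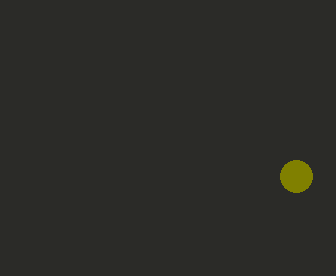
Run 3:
center_x = 296
center_y = 176
radius = 16
color = 'olive'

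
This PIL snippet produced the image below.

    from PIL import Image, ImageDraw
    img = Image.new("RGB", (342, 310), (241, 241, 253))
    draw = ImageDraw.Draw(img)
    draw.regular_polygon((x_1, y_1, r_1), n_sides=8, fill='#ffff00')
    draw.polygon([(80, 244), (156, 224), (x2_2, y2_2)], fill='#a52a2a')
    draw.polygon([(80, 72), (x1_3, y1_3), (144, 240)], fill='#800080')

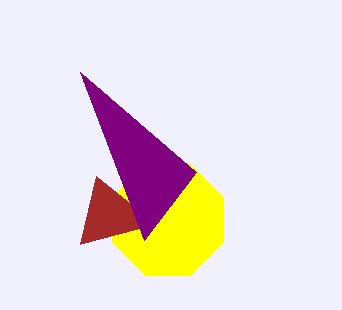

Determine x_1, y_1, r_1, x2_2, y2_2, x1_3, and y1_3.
x_1 = 168
y_1 = 220
r_1 = 60
x2_2 = 96
y2_2 = 176
x1_3 = 196
y1_3 = 172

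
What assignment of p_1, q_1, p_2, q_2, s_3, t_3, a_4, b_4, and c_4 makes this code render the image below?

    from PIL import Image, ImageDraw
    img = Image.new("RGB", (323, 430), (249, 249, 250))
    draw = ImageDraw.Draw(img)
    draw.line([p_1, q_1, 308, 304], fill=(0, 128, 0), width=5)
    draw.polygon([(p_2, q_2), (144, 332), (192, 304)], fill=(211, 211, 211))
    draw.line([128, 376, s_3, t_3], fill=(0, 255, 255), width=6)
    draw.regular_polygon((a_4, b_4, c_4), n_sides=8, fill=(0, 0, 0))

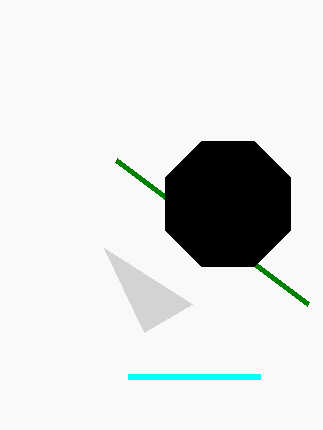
p_1 = 116, q_1 = 160, p_2 = 104, q_2 = 248, s_3 = 260, t_3 = 376, a_4 = 228, b_4 = 204, c_4 = 68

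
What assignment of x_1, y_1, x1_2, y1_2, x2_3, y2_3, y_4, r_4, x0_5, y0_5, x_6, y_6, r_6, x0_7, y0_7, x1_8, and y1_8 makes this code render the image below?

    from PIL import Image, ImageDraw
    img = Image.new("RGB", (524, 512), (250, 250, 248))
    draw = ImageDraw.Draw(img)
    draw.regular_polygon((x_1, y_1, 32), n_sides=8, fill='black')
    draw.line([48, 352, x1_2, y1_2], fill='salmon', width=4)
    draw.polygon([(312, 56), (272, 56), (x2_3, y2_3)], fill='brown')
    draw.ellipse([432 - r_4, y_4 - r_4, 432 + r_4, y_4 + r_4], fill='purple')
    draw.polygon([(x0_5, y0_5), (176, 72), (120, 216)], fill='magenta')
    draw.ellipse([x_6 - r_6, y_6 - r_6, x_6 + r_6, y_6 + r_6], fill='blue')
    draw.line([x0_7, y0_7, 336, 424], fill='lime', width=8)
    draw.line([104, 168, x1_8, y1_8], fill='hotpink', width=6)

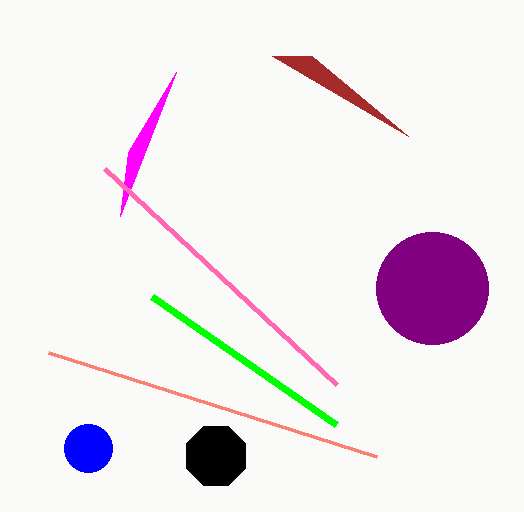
x_1 = 216, y_1 = 456, x1_2 = 376, y1_2 = 456, x2_3 = 408, y2_3 = 136, y_4 = 288, r_4 = 56, x0_5 = 128, y0_5 = 152, x_6 = 88, y_6 = 448, r_6 = 24, x0_7 = 152, y0_7 = 296, x1_8 = 336, y1_8 = 384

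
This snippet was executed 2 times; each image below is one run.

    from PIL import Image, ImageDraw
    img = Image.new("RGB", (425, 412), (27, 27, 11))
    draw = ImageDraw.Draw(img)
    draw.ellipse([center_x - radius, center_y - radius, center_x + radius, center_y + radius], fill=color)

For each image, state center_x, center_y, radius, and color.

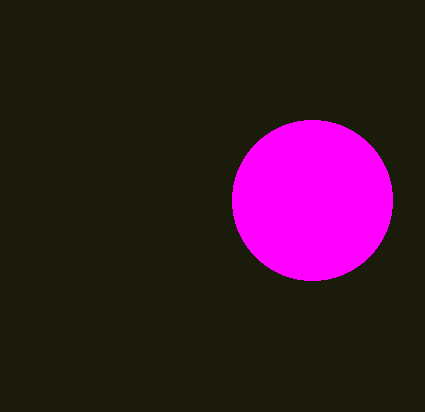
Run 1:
center_x = 312
center_y = 200
radius = 80
color = 'magenta'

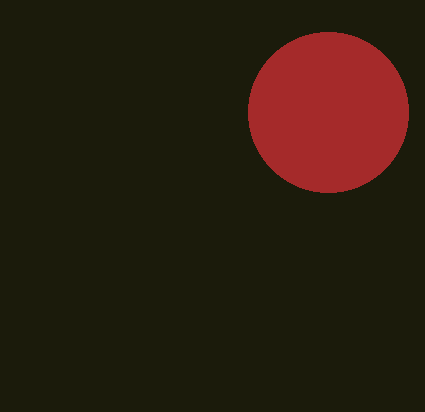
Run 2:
center_x = 328, center_y = 112, radius = 80, color = 'brown'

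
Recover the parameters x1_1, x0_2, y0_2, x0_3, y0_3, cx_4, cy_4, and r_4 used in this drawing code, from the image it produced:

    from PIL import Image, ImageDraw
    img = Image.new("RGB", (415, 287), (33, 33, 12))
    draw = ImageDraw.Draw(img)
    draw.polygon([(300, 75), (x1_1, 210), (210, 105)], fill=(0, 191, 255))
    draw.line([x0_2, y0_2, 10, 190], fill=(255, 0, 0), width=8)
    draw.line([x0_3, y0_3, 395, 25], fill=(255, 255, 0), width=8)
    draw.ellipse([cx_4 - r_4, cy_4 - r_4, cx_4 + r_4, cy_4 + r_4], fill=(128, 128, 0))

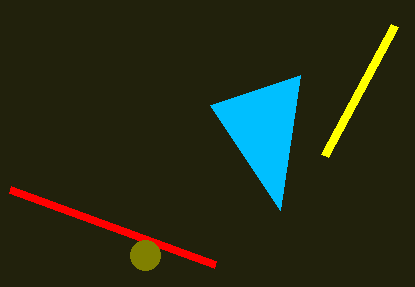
x1_1 = 280; x0_2 = 215; y0_2 = 265; x0_3 = 325; y0_3 = 155; cx_4 = 145; cy_4 = 255; r_4 = 15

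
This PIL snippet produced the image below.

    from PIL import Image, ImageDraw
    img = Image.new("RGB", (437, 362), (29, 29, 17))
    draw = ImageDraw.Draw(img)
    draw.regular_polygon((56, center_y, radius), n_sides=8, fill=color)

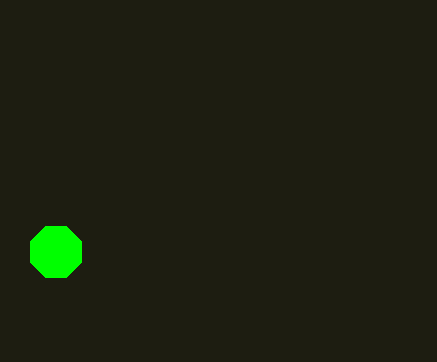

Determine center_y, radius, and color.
center_y = 252, radius = 28, color = 'lime'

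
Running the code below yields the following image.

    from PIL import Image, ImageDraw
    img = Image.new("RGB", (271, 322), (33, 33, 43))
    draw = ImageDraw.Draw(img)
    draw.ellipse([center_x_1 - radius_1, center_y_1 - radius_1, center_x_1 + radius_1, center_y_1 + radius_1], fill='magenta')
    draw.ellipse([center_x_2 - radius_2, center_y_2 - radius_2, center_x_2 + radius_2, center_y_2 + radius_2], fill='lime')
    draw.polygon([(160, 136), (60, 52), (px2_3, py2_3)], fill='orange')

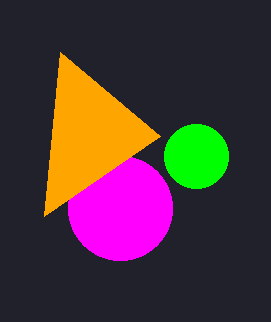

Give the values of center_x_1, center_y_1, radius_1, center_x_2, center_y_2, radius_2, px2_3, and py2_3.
center_x_1 = 120; center_y_1 = 208; radius_1 = 52; center_x_2 = 196; center_y_2 = 156; radius_2 = 32; px2_3 = 44; py2_3 = 216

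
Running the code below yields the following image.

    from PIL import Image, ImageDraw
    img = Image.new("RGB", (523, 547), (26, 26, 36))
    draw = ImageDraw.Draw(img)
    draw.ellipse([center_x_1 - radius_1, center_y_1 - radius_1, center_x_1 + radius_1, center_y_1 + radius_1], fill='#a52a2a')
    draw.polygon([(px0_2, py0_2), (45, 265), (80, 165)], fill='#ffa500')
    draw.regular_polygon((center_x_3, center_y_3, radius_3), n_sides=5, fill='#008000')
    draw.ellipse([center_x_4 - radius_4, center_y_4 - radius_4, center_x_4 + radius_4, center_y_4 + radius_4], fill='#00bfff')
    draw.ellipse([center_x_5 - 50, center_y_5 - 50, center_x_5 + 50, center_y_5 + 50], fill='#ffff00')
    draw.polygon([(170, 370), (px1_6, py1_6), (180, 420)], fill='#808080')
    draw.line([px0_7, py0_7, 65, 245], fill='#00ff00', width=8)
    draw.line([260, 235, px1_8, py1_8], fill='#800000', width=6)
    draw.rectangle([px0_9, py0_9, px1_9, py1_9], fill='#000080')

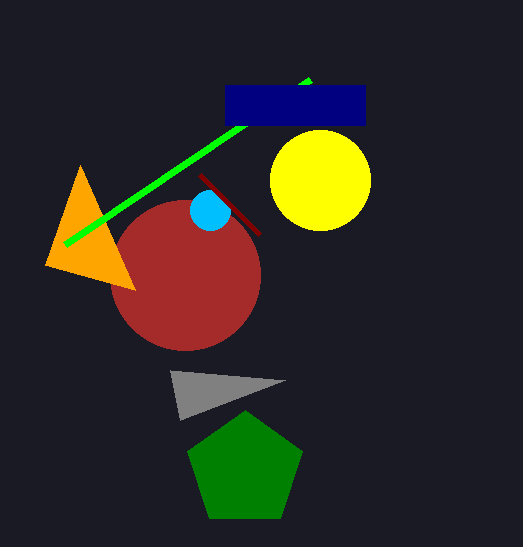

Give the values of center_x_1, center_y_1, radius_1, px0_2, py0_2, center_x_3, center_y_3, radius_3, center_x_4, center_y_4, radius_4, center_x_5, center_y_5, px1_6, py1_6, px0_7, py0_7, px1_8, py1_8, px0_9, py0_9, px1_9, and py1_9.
center_x_1 = 185, center_y_1 = 275, radius_1 = 75, px0_2 = 135, py0_2 = 290, center_x_3 = 245, center_y_3 = 470, radius_3 = 60, center_x_4 = 210, center_y_4 = 210, radius_4 = 20, center_x_5 = 320, center_y_5 = 180, px1_6 = 285, py1_6 = 380, px0_7 = 310, py0_7 = 80, px1_8 = 200, py1_8 = 175, px0_9 = 225, py0_9 = 85, px1_9 = 365, py1_9 = 125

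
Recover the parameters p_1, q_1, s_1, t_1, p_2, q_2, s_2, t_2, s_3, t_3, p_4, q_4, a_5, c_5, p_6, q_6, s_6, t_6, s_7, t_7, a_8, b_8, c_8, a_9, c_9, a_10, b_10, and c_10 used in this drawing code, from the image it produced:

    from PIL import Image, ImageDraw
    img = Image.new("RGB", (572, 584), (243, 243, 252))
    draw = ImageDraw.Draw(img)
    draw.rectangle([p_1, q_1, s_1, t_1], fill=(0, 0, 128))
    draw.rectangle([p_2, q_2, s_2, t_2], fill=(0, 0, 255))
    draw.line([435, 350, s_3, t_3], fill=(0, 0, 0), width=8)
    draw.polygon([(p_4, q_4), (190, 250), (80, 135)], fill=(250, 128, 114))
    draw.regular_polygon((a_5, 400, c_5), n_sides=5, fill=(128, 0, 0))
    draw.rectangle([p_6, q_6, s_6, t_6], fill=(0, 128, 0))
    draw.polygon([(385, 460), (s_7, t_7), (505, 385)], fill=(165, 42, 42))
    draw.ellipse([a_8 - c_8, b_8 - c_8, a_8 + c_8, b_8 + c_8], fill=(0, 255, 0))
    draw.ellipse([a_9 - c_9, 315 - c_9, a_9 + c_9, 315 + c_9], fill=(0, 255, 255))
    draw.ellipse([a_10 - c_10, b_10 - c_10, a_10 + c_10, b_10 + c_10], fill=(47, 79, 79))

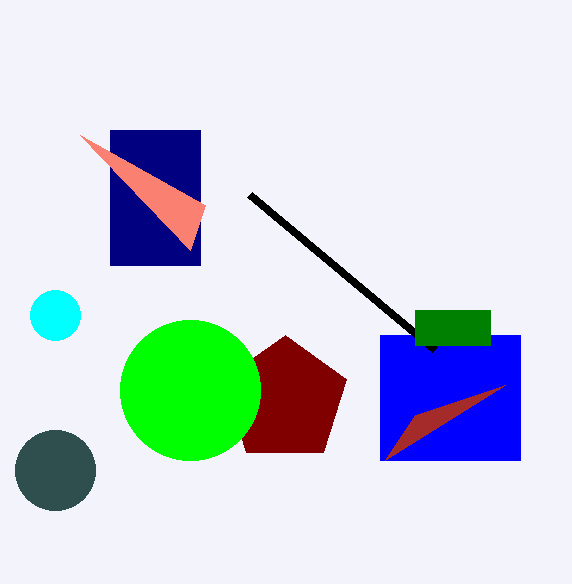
p_1 = 110; q_1 = 130; s_1 = 200; t_1 = 265; p_2 = 380; q_2 = 335; s_2 = 520; t_2 = 460; s_3 = 250; t_3 = 195; p_4 = 205; q_4 = 205; a_5 = 285; c_5 = 65; p_6 = 415; q_6 = 310; s_6 = 490; t_6 = 345; s_7 = 415; t_7 = 415; a_8 = 190; b_8 = 390; c_8 = 70; a_9 = 55; c_9 = 25; a_10 = 55; b_10 = 470; c_10 = 40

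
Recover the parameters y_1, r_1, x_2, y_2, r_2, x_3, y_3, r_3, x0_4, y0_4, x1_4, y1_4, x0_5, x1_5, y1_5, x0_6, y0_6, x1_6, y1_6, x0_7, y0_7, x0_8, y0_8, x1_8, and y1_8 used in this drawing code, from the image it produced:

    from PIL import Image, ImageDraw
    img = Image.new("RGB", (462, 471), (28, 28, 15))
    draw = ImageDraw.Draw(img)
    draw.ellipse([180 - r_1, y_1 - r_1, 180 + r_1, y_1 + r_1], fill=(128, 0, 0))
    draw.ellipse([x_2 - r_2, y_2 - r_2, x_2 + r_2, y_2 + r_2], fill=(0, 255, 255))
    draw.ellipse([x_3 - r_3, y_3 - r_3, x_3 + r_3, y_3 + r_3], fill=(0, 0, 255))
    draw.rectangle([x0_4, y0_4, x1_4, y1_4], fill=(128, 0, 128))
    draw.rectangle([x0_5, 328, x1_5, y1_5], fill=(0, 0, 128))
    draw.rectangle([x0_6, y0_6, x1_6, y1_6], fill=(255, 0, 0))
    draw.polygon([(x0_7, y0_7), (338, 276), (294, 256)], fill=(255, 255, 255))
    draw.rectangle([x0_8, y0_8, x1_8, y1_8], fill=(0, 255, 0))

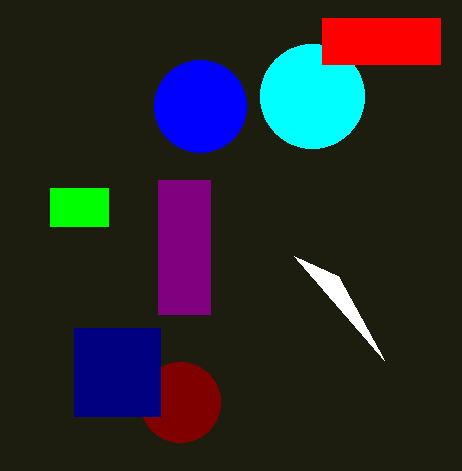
y_1 = 402; r_1 = 40; x_2 = 312; y_2 = 96; r_2 = 52; x_3 = 200; y_3 = 106; r_3 = 46; x0_4 = 158; y0_4 = 180; x1_4 = 210; y1_4 = 314; x0_5 = 74; x1_5 = 160; y1_5 = 416; x0_6 = 322; y0_6 = 18; x1_6 = 440; y1_6 = 64; x0_7 = 384; y0_7 = 360; x0_8 = 50; y0_8 = 188; x1_8 = 108; y1_8 = 226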